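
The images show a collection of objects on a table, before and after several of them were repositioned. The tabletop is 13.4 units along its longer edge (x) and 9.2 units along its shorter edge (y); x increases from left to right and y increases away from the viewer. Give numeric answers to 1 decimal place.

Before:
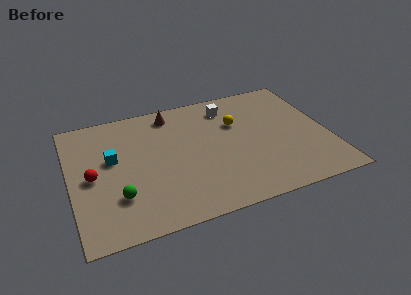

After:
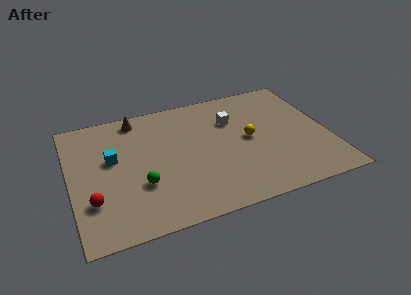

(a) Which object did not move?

the cyan cube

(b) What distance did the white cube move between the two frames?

1.1

The white cube was near (8.5, 7.5) before and (8.6, 6.4) after, so it travelled √(0.1² + 1.1²) ≈ 1.1 units.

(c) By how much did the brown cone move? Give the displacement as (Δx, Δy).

(-1.8, 0.2)

The brown cone started near (5.5, 7.9) and ended near (3.7, 8.1).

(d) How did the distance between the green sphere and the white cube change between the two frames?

-1.8

The distance was about 7.9 in the first image and 6.1 in the second, so they moved 1.8 units closer together.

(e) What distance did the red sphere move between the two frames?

1.7

The red sphere was near (1.1, 4.4) before and (1.0, 2.7) after, so it travelled √(0.1² + 1.7²) ≈ 1.7 units.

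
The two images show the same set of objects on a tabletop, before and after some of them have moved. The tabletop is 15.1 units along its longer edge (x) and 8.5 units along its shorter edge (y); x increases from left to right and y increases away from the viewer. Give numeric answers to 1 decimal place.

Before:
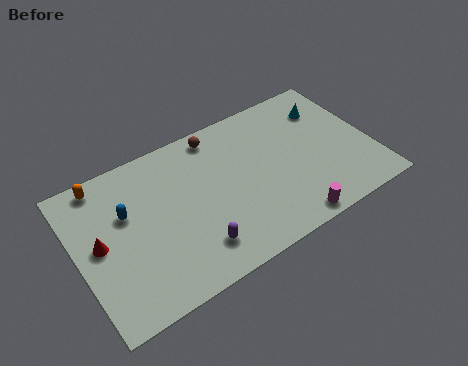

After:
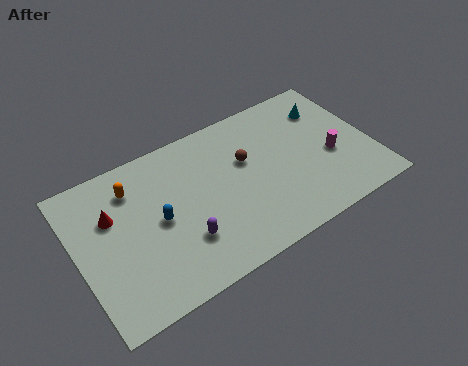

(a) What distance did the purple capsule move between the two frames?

0.9

The purple capsule was near (5.6, 1.8) before and (5.1, 2.5) after, so it travelled √(0.5² + 0.7²) ≈ 0.9 units.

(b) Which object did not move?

the cyan cone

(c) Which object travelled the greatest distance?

the magenta cylinder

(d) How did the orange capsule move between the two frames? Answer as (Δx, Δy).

(1.4, -1.0)

The orange capsule was at about (1.7, 7.6) and moved to about (3.1, 6.6).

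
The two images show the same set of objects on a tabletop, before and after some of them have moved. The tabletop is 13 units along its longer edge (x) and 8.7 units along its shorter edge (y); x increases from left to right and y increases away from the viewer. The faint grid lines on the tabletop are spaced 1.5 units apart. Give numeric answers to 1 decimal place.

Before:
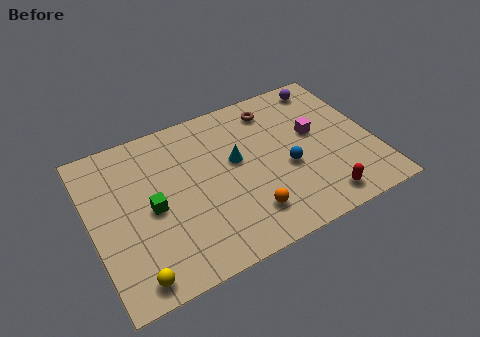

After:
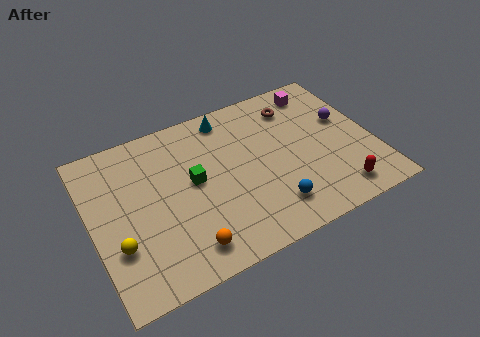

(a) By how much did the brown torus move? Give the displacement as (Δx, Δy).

(1.0, -0.3)

The brown torus started near (8.8, 7.2) and ended near (9.8, 6.9).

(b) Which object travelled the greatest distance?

the orange sphere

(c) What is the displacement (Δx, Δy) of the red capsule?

(0.8, 0.1)

The red capsule was at about (10.1, 1.2) and moved to about (10.9, 1.3).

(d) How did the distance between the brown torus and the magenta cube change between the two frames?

-1.4

Before: roughly 2.7 units apart; after: 1.3. That's 1.4 units closer together.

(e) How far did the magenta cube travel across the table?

2.5

From (10.4, 5.0) to (11.0, 7.4), the magenta cube covered √(0.6² + 2.4²) ≈ 2.5 units.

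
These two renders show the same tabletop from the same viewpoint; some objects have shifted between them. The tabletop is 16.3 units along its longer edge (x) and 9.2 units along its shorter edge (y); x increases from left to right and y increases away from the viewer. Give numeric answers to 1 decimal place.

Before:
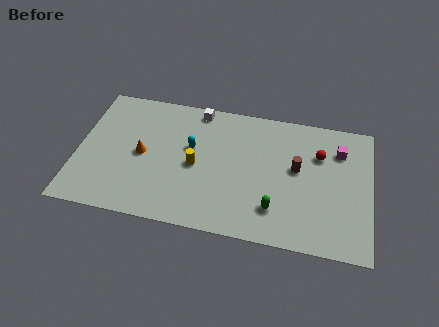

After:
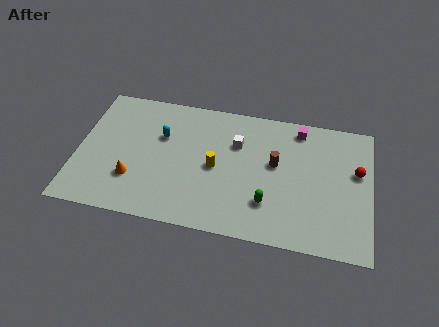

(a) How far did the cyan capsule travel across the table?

1.8

The cyan capsule moved from about (6.3, 5.5) to (4.6, 6.0), a distance of √(1.7² + 0.5²) ≈ 1.8.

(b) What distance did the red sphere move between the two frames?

2.2

The red sphere moved from about (13.4, 6.4) to (15.5, 5.6), a distance of √(2.1² + 0.8²) ≈ 2.2.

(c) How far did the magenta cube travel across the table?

2.5

The magenta cube was near (14.5, 6.9) before and (12.2, 8.0) after, so it travelled √(2.3² + 1.1²) ≈ 2.5 units.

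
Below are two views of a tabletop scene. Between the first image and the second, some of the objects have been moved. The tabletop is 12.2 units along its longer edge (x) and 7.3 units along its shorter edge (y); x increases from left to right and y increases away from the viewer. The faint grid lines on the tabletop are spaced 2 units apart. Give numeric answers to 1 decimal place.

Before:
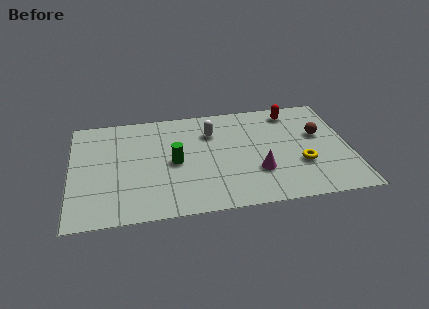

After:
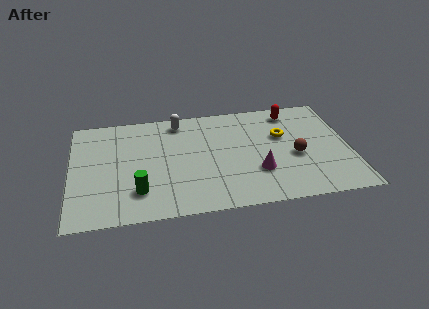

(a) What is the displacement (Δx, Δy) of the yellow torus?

(-0.7, 2.1)

From the two frames, the yellow torus sits at roughly (10.0, 2.5) before and (9.3, 4.6) after.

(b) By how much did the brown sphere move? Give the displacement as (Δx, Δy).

(-1.1, -1.3)

The brown sphere was at about (10.9, 4.4) and moved to about (9.8, 3.1).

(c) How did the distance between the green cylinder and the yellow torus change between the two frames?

+1.4

They were about 5.6 units apart before and 7.0 after — 1.4 units further apart.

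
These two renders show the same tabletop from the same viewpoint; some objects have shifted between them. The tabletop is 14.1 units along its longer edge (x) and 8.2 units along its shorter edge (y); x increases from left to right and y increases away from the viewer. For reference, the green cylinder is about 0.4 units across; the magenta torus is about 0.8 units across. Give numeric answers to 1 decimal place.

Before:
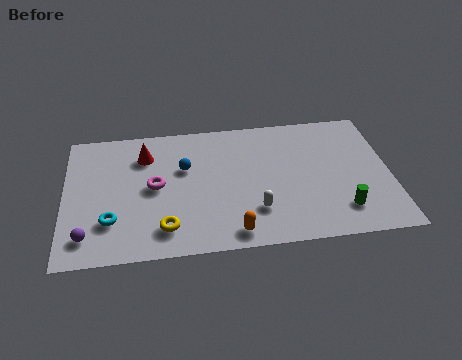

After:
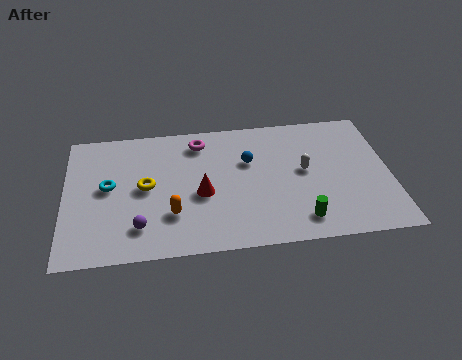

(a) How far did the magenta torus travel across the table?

3.3

From (3.9, 4.2) to (5.9, 6.8), the magenta torus covered √(2.0² + 2.6²) ≈ 3.3 units.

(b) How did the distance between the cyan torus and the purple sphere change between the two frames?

+1.6

Before: roughly 1.3 units apart; after: 2.9. That's 1.6 units further apart.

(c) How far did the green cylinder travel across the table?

1.8

The green cylinder was near (11.9, 1.8) before and (10.1, 1.4) after, so it travelled √(1.8² + 0.4²) ≈ 1.8 units.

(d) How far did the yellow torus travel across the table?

2.7

The yellow torus moved from about (4.3, 1.6) to (3.5, 4.2), a distance of √(0.8² + 2.6²) ≈ 2.7.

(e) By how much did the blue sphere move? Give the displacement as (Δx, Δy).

(2.8, 0.1)

The blue sphere was at about (5.2, 5.2) and moved to about (8.0, 5.3).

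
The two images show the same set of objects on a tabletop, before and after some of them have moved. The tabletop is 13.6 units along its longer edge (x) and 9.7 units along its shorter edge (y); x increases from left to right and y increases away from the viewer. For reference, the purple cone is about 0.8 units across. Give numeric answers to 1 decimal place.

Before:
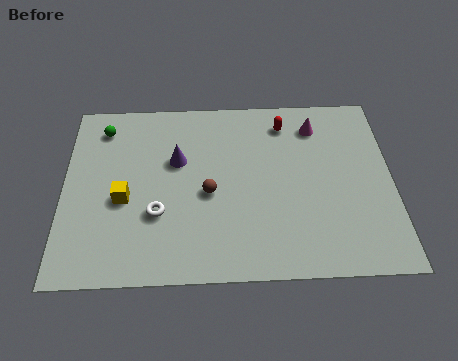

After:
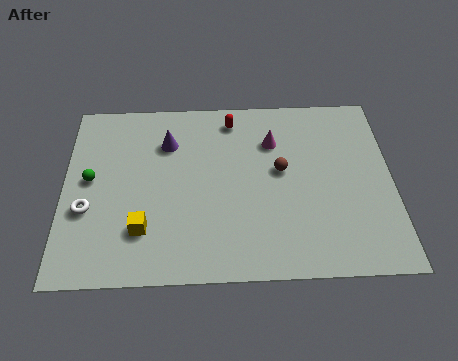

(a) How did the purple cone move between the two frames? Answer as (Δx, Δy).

(-0.4, 1.0)

The purple cone started near (4.7, 6.1) and ended near (4.3, 7.1).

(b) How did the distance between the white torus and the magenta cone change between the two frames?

+0.4

The distance was about 8.0 in the first image and 8.4 in the second, so they moved 0.4 units further apart.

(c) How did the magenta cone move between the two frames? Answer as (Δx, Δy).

(-1.8, -0.8)

The magenta cone was at about (10.5, 7.8) and moved to about (8.7, 7.0).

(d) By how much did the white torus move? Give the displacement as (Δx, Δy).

(-2.9, 0.3)

The white torus started near (3.9, 3.3) and ended near (1.0, 3.6).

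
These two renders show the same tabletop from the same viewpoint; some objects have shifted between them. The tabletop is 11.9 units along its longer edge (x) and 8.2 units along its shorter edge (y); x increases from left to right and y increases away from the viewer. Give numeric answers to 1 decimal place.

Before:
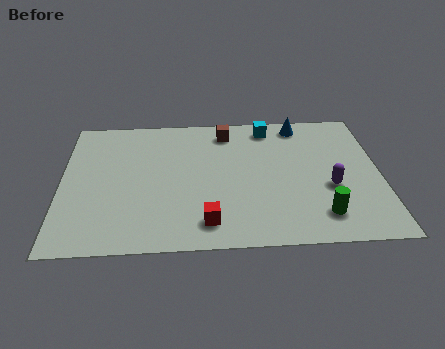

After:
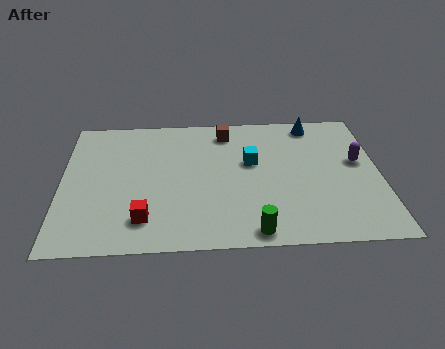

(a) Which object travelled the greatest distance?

the green cylinder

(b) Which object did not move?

the brown cube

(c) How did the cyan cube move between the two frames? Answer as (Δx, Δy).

(-0.7, -2.2)

From the two frames, the cyan cube sits at roughly (7.8, 7.1) before and (7.1, 4.9) after.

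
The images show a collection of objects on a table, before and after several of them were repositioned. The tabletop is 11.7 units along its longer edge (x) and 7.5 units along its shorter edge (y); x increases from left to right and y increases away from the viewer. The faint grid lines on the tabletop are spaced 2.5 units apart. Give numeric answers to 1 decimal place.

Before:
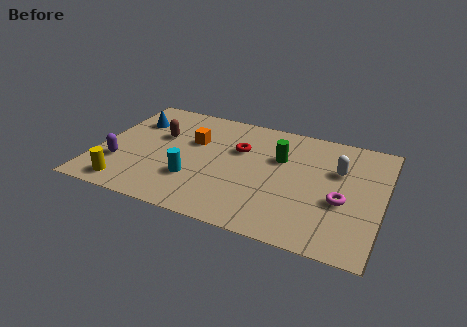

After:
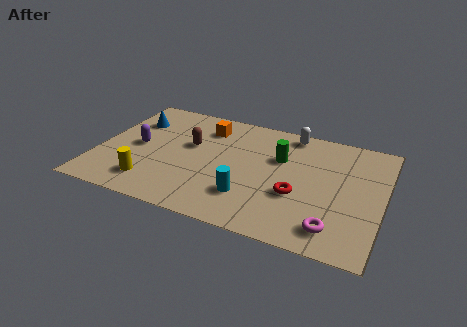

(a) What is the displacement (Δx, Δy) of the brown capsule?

(1.3, -0.2)

The brown capsule started near (2.4, 4.7) and ended near (3.7, 4.5).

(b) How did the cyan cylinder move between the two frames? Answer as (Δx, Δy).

(2.3, -0.3)

The cyan cylinder started near (4.1, 2.3) and ended near (6.4, 2.0).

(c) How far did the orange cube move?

1.2

The orange cube was near (3.8, 4.8) before and (4.2, 5.9) after, so it travelled √(0.4² + 1.1²) ≈ 1.2 units.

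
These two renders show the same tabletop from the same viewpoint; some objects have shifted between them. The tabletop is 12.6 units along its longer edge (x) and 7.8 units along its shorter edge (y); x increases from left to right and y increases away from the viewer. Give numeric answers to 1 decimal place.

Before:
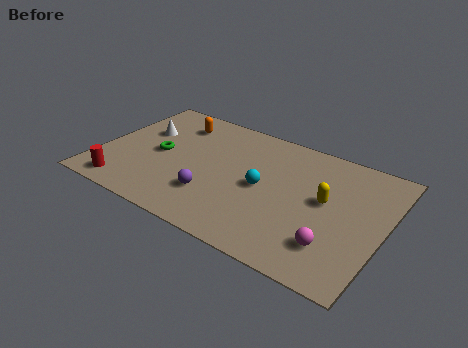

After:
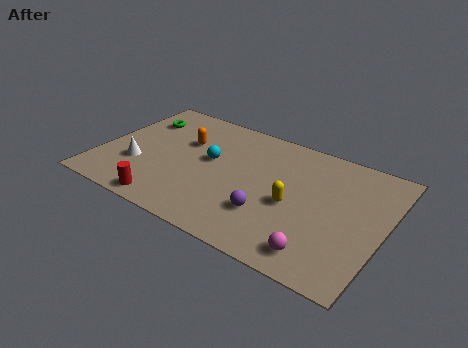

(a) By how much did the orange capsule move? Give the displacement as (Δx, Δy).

(0.6, -1.1)

From the two frames, the orange capsule sits at roughly (2.9, 6.2) before and (3.5, 5.1) after.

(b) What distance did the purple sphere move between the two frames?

2.5

The purple sphere moved from about (5.3, 2.2) to (7.8, 2.3), a distance of √(2.5² + 0.1²) ≈ 2.5.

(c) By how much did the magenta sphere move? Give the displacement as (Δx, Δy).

(-0.5, -0.7)

The magenta sphere started near (10.7, 1.9) and ended near (10.2, 1.2).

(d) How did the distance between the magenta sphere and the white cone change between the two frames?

-1.1

Before: roughly 9.6 units apart; after: 8.5. That's 1.1 units closer together.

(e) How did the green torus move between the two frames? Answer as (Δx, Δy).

(-1.3, 2.0)

The green torus started near (2.6, 3.8) and ended near (1.3, 5.8).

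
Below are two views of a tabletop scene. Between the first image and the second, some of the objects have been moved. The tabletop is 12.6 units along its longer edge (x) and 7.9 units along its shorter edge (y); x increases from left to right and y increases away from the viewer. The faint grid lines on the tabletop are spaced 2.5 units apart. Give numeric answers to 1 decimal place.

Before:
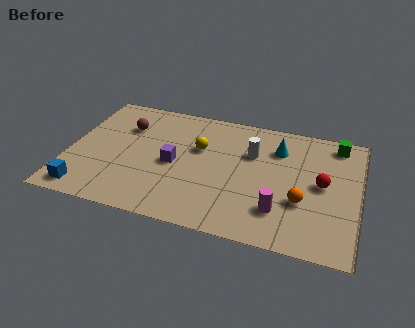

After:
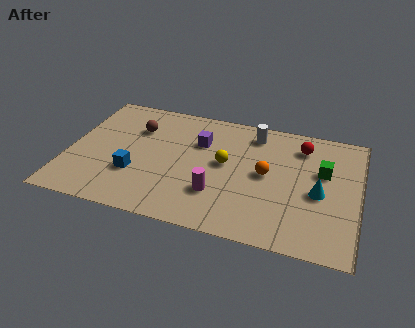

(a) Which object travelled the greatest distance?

the cyan cone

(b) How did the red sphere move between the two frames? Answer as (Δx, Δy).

(-1.0, 2.2)

From the two frames, the red sphere sits at roughly (11.0, 4.1) before and (10.0, 6.3) after.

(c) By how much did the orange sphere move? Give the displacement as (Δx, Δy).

(-1.6, 1.3)

From the two frames, the orange sphere sits at roughly (10.2, 2.8) before and (8.6, 4.1) after.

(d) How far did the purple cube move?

2.0

From (4.6, 3.7) to (5.6, 5.4), the purple cube covered √(1.0² + 1.7²) ≈ 2.0 units.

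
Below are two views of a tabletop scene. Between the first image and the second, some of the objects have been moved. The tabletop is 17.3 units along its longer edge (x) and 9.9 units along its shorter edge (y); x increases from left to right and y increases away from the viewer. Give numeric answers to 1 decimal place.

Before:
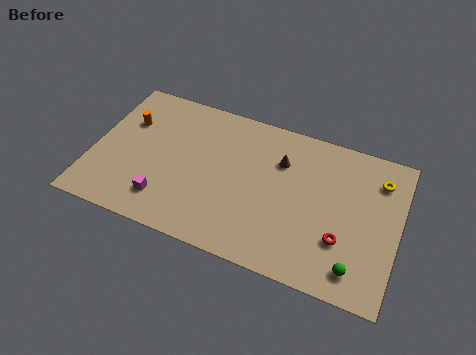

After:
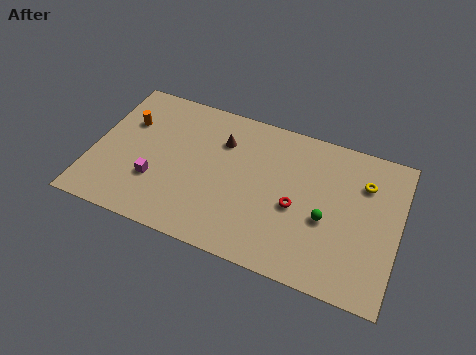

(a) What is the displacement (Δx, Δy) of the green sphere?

(-1.9, 2.5)

The green sphere started near (15.2, 1.6) and ended near (13.3, 4.1).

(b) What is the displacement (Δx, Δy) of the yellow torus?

(-0.8, -0.5)

From the two frames, the yellow torus sits at roughly (16.0, 7.7) before and (15.2, 7.2) after.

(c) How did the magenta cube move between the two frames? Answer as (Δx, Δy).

(-0.7, 1.1)

The magenta cube was at about (4.4, 2.1) and moved to about (3.7, 3.2).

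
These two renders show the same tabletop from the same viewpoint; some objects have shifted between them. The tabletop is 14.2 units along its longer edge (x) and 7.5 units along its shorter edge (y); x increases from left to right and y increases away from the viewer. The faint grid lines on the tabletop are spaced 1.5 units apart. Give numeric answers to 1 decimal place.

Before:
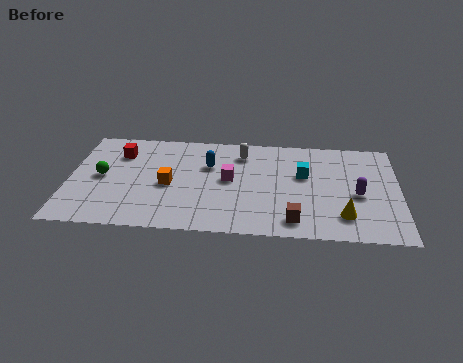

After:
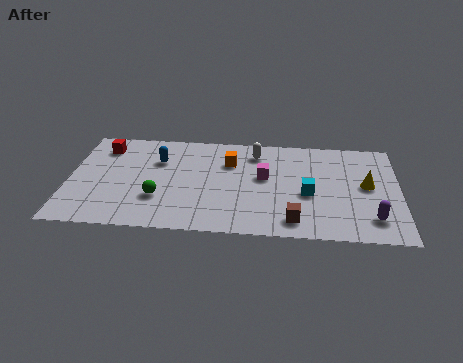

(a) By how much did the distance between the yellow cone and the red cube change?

+1.1

The distance was about 10.5 in the first image and 11.6 in the second, so they moved 1.1 units further apart.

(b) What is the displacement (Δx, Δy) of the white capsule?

(0.6, 0.1)

From the two frames, the white capsule sits at roughly (7.4, 6.0) before and (8.0, 6.1) after.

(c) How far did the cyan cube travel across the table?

1.4

The cyan cube was near (10.1, 4.6) before and (10.3, 3.2) after, so it travelled √(0.2² + 1.4²) ≈ 1.4 units.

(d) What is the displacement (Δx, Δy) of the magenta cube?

(1.5, 0.3)

The magenta cube was at about (6.9, 4.0) and moved to about (8.4, 4.3).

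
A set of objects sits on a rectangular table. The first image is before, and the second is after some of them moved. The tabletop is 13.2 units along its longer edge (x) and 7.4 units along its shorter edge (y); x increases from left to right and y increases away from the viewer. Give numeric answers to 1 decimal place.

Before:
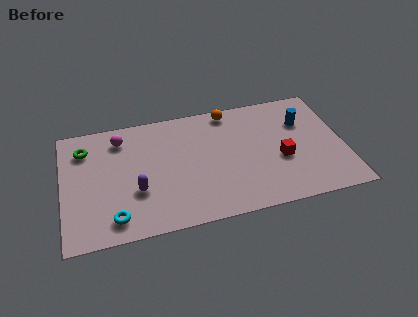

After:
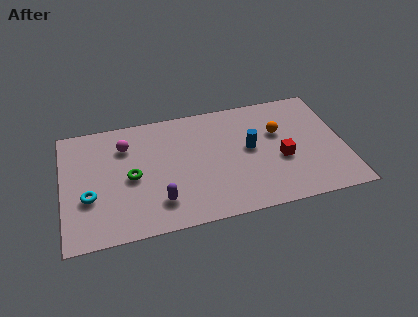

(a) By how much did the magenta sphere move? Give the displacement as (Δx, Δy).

(0.2, -0.5)

From the two frames, the magenta sphere sits at roughly (2.8, 6.0) before and (3.0, 5.5) after.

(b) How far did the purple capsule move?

1.3

The purple capsule was near (3.4, 2.6) before and (4.4, 1.7) after, so it travelled √(1.0² + 0.9²) ≈ 1.3 units.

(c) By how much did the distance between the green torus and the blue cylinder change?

-4.7

The distance was about 10.3 in the first image and 5.6 in the second, so they moved 4.7 units closer together.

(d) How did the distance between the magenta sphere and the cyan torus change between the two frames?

-1.5

They were about 4.8 units apart before and 3.3 after — 1.5 units closer together.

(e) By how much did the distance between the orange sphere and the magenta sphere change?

+2.0

Before: roughly 5.2 units apart; after: 7.2. That's 2.0 units further apart.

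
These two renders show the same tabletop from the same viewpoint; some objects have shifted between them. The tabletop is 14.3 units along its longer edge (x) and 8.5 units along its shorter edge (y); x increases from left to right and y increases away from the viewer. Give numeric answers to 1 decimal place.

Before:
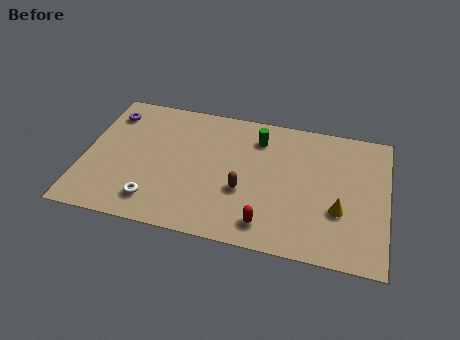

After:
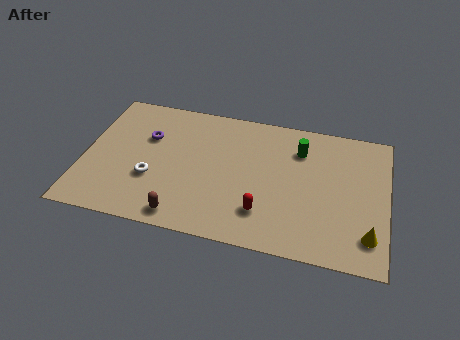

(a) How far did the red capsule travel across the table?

0.7

The red capsule moved from about (8.8, 1.4) to (8.6, 2.1), a distance of √(0.2² + 0.7²) ≈ 0.7.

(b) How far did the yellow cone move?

1.8

The yellow cone was near (12.1, 3.0) before and (13.5, 1.8) after, so it travelled √(1.4² + 1.2²) ≈ 1.8 units.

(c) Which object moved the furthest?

the brown capsule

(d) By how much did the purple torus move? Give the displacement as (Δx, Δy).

(1.9, -1.2)

From the two frames, the purple torus sits at roughly (1.0, 6.8) before and (2.9, 5.6) after.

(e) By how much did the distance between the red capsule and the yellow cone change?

+1.2

They were about 3.7 units apart before and 4.9 after — 1.2 units further apart.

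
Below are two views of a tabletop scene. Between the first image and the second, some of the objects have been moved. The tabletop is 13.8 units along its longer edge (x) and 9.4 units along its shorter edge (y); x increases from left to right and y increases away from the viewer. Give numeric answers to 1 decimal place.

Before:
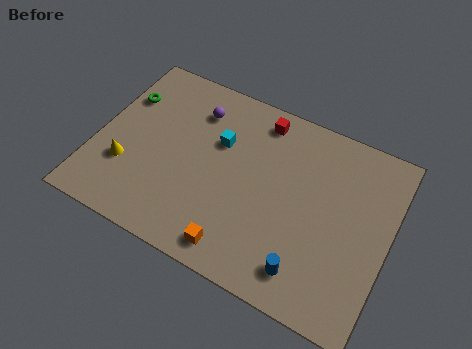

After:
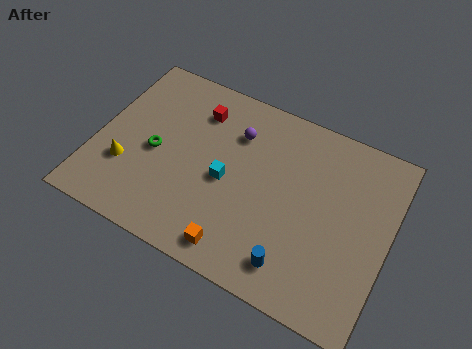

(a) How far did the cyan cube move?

1.9

The cyan cube was near (5.6, 6.1) before and (6.2, 4.3) after, so it travelled √(0.6² + 1.8²) ≈ 1.9 units.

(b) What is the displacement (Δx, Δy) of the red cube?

(-2.9, -0.8)

The red cube was at about (7.3, 8.1) and moved to about (4.4, 7.3).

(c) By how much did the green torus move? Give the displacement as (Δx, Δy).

(1.9, -2.3)

The green torus was at about (0.9, 6.6) and moved to about (2.8, 4.3).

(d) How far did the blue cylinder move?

0.6

The blue cylinder was near (10.4, 1.6) before and (9.8, 1.6) after, so it travelled √(0.6² + 0.0²) ≈ 0.6 units.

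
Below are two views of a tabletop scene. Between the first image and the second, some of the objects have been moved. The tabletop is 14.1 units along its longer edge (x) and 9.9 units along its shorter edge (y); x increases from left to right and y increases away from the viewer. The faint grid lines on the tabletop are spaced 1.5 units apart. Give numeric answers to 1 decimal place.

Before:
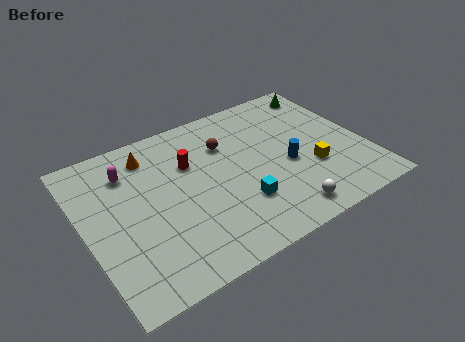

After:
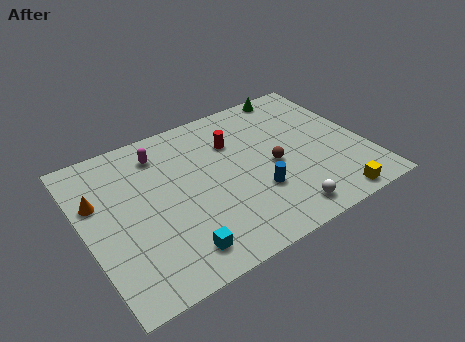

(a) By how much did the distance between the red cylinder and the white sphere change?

-0.6

They were about 6.5 units apart before and 5.9 after — 0.6 units closer together.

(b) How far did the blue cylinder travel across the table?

2.1

The blue cylinder moved from about (10.1, 4.2) to (8.3, 3.2), a distance of √(1.8² + 1.0²) ≈ 2.1.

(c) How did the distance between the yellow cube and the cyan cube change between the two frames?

+3.9

Before: roughly 3.8 units apart; after: 7.7. That's 3.9 units further apart.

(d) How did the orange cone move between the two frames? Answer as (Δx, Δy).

(-2.9, -1.7)

The orange cone started near (3.7, 8.1) and ended near (0.8, 6.4).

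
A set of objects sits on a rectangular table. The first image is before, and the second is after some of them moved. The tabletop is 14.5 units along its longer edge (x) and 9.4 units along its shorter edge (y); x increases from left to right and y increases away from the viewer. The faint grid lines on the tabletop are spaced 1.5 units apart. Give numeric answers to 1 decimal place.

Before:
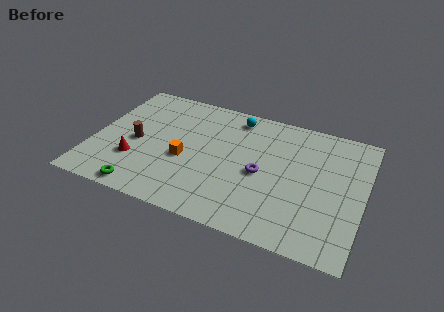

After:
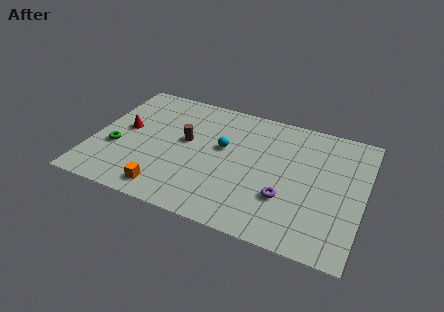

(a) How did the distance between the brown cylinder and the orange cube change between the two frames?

+1.3

Before: roughly 2.7 units apart; after: 4.0. That's 1.3 units further apart.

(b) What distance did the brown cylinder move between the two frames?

2.8

The brown cylinder moved from about (2.3, 4.3) to (4.9, 5.3), a distance of √(2.6² + 1.0²) ≈ 2.8.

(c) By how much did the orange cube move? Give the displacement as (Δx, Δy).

(-0.7, -2.6)

The orange cube was at about (5.0, 3.9) and moved to about (4.3, 1.3).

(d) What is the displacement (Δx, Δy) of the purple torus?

(1.4, -1.3)

The purple torus started near (9.1, 4.3) and ended near (10.5, 3.0).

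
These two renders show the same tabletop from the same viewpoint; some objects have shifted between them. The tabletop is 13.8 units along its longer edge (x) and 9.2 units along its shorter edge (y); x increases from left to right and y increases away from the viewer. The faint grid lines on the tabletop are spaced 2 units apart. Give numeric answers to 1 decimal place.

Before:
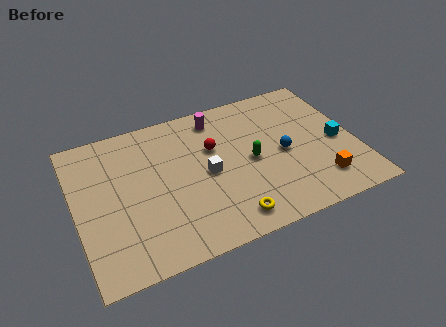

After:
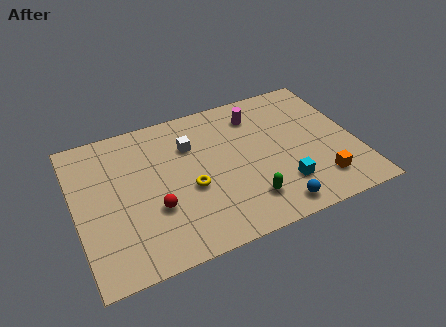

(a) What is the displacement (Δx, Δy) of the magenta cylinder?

(1.9, -0.5)

The magenta cylinder started near (7.3, 7.8) and ended near (9.2, 7.3).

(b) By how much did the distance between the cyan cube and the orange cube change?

-0.7

They were about 2.5 units apart before and 1.8 after — 0.7 units closer together.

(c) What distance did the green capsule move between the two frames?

2.5

The green capsule moved from about (8.6, 4.4) to (8.1, 2.0), a distance of √(0.5² + 2.4²) ≈ 2.5.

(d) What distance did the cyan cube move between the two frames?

3.5

The cyan cube moved from about (12.9, 4.1) to (9.9, 2.3), a distance of √(3.0² + 1.8²) ≈ 3.5.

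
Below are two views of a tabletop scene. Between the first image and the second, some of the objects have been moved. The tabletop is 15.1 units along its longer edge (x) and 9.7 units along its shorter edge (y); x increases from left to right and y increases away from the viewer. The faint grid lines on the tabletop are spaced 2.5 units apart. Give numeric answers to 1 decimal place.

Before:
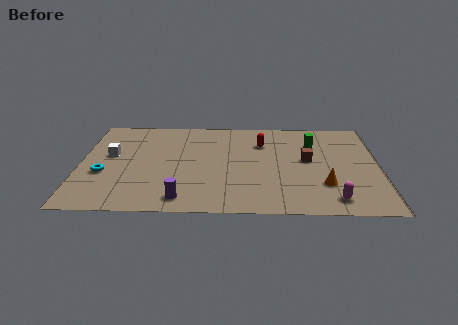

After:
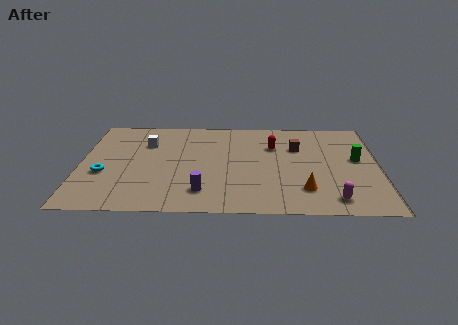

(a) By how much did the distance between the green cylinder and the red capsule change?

+1.8

The distance was about 2.6 in the first image and 4.4 in the second, so they moved 1.8 units further apart.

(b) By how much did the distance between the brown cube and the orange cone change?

+1.7

They were about 2.6 units apart before and 4.3 after — 1.7 units further apart.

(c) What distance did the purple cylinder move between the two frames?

1.2

The purple cylinder moved from about (5.2, 1.3) to (6.2, 2.0), a distance of √(1.0² + 0.7²) ≈ 1.2.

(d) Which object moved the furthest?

the green cylinder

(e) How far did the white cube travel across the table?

2.2

The white cube moved from about (1.5, 5.6) to (3.3, 6.9), a distance of √(1.8² + 1.3²) ≈ 2.2.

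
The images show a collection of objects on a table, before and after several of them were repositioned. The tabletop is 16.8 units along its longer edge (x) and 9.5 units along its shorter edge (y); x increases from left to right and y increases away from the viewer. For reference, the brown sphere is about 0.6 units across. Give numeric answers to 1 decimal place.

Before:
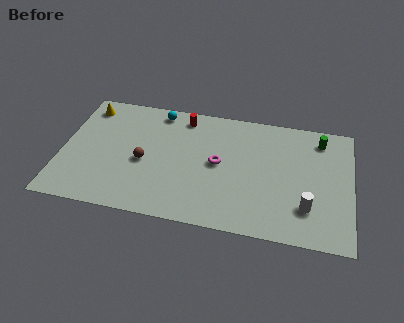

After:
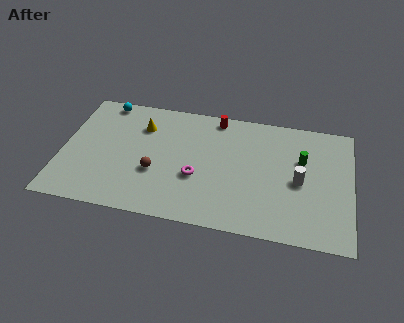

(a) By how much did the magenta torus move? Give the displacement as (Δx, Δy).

(-1.2, -1.3)

The magenta torus started near (9.1, 4.9) and ended near (7.9, 3.6).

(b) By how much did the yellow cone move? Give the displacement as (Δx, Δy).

(3.3, -1.0)

The yellow cone started near (1.2, 8.0) and ended near (4.5, 7.0).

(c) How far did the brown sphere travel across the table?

1.0

From (4.8, 4.2) to (5.5, 3.5), the brown sphere covered √(0.7² + 0.7²) ≈ 1.0 units.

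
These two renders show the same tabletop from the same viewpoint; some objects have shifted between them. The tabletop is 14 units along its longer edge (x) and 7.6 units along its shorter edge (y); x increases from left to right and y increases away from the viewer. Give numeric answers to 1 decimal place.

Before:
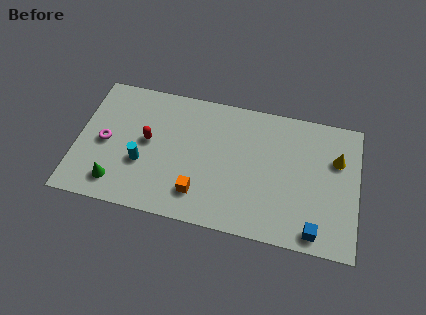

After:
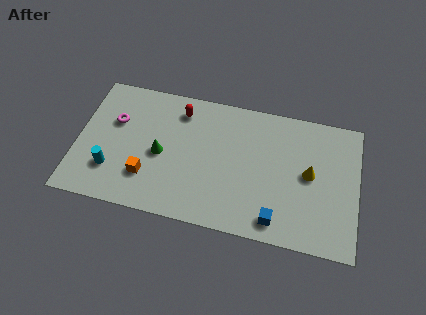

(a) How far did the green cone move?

3.0

From (2.1, 1.4) to (4.2, 3.5), the green cone covered √(2.1² + 2.1²) ≈ 3.0 units.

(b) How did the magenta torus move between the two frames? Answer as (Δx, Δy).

(0.4, 1.3)

The magenta torus was at about (1.4, 3.6) and moved to about (1.8, 4.9).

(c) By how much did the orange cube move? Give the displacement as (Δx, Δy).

(-2.6, 0.4)

The orange cube was at about (6.2, 1.7) and moved to about (3.6, 2.1).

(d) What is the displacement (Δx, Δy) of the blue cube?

(-1.9, 0.2)

From the two frames, the blue cube sits at roughly (12.0, 0.9) before and (10.1, 1.1) after.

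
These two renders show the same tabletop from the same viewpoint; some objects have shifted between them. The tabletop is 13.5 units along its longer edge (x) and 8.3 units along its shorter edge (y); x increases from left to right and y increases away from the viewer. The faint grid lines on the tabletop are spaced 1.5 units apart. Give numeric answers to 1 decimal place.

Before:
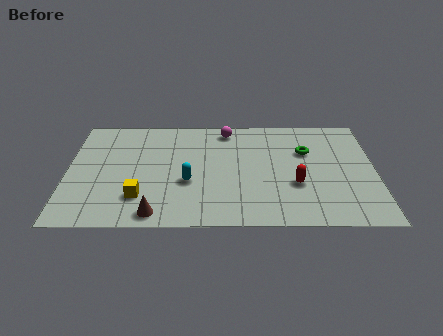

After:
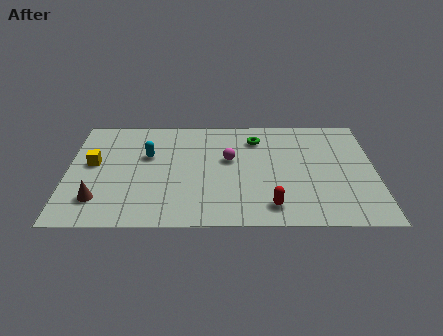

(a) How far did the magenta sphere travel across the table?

2.3

The magenta sphere was near (7.0, 7.2) before and (7.1, 4.9) after, so it travelled √(0.1² + 2.3²) ≈ 2.3 units.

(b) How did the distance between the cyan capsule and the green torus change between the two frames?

-0.7

Before: roughly 5.7 units apart; after: 5.0. That's 0.7 units closer together.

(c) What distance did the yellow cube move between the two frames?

3.3

The yellow cube was near (3.2, 2.1) before and (1.1, 4.6) after, so it travelled √(2.1² + 2.5²) ≈ 3.3 units.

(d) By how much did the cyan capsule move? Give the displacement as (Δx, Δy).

(-1.8, 2.0)

The cyan capsule was at about (5.3, 3.2) and moved to about (3.5, 5.2).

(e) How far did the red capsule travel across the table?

1.9

The red capsule moved from about (10.0, 3.0) to (8.9, 1.4), a distance of √(1.1² + 1.6²) ≈ 1.9.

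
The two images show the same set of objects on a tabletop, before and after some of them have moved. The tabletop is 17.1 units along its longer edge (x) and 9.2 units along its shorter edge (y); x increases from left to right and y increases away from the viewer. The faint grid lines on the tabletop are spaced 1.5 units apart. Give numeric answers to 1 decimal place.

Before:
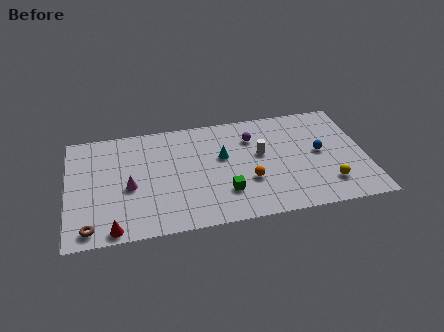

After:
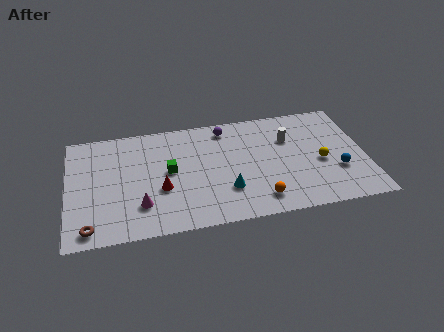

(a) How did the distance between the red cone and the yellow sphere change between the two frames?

-3.2

The distance was about 12.4 in the first image and 9.2 in the second, so they moved 3.2 units closer together.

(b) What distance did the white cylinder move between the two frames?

2.0

The white cylinder was near (11.1, 5.3) before and (12.8, 6.3) after, so it travelled √(1.7² + 1.0²) ≈ 2.0 units.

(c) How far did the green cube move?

3.9

From (8.9, 2.5) to (5.8, 4.9), the green cube covered √(3.1² + 2.4²) ≈ 3.9 units.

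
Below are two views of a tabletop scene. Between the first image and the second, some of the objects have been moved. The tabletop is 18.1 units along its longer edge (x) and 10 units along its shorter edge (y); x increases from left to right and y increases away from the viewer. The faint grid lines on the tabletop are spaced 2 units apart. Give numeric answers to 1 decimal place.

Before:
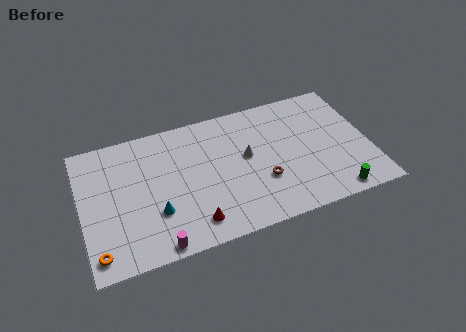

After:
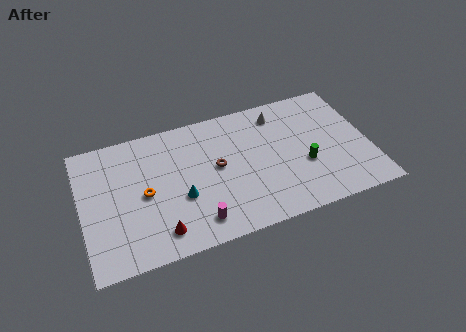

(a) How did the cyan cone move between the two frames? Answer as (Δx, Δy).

(1.6, 0.6)

The cyan cone started near (4.5, 3.2) and ended near (6.1, 3.8).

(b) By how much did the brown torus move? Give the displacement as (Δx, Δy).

(-2.7, 2.0)

The brown torus was at about (11.2, 3.4) and moved to about (8.5, 5.4).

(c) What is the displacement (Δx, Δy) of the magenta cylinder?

(2.5, 0.9)

The magenta cylinder was at about (4.4, 0.8) and moved to about (6.9, 1.7).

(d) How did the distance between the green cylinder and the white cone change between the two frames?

-2.2

Before: roughly 6.9 units apart; after: 4.7. That's 2.2 units closer together.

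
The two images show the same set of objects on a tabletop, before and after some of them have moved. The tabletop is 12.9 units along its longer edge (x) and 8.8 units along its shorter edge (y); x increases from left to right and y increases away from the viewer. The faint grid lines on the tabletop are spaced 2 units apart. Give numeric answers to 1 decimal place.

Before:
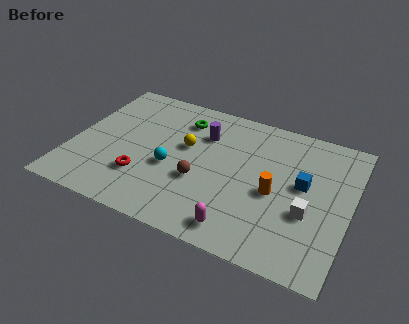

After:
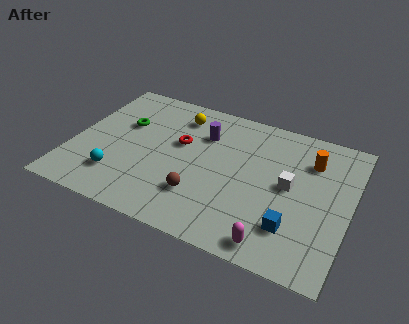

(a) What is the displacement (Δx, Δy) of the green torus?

(-2.6, -1.3)

From the two frames, the green torus sits at roughly (4.8, 6.9) before and (2.2, 5.6) after.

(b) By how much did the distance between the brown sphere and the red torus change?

+0.5

They were about 2.7 units apart before and 3.2 after — 0.5 units further apart.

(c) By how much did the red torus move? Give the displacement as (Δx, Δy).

(1.4, 2.8)

From the two frames, the red torus sits at roughly (3.5, 2.5) before and (4.9, 5.3) after.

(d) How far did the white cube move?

1.6

The white cube moved from about (11.1, 3.3) to (10.1, 4.6), a distance of √(1.0² + 1.3²) ≈ 1.6.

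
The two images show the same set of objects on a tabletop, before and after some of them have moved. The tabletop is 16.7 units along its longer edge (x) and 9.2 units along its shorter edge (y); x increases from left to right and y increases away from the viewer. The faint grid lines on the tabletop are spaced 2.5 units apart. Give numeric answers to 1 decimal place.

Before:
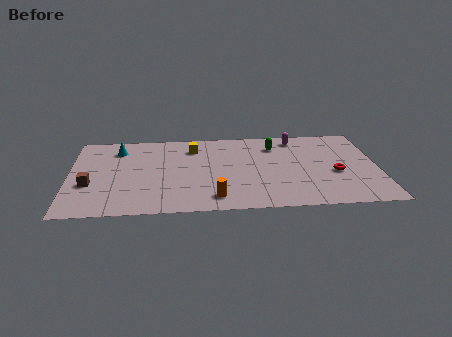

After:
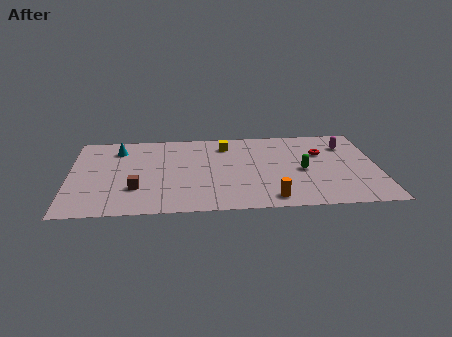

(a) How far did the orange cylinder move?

3.0

The orange cylinder moved from about (7.8, 1.5) to (10.8, 1.2), a distance of √(3.0² + 0.3²) ≈ 3.0.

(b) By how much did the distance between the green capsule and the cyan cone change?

+1.9

The distance was about 8.6 in the first image and 10.5 in the second, so they moved 1.9 units further apart.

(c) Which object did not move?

the cyan cone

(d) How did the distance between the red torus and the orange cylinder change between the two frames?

-1.3

Before: roughly 7.0 units apart; after: 5.7. That's 1.3 units closer together.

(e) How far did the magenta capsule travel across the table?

2.9

From (12.4, 7.9) to (15.1, 6.9), the magenta capsule covered √(2.7² + 1.0²) ≈ 2.9 units.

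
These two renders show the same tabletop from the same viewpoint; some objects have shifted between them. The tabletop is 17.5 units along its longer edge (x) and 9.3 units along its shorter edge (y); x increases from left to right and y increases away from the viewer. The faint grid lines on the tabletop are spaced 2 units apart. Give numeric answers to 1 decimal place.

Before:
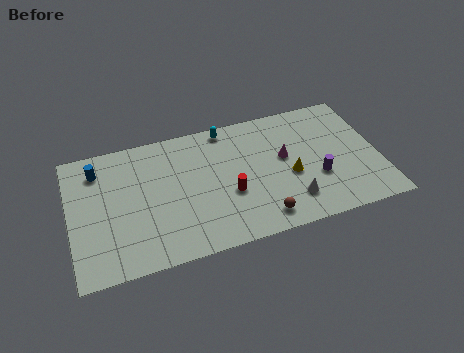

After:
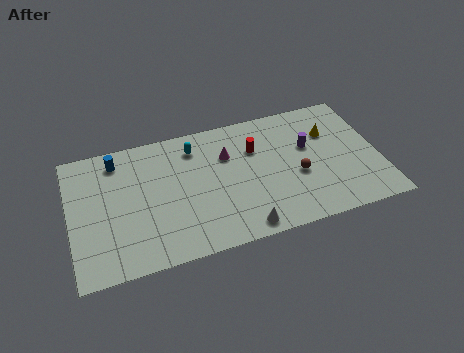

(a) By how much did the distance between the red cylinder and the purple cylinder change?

-1.9

They were about 5.0 units apart before and 3.1 after — 1.9 units closer together.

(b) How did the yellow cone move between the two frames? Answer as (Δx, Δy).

(2.5, 2.5)

From the two frames, the yellow cone sits at roughly (12.4, 3.9) before and (14.9, 6.4) after.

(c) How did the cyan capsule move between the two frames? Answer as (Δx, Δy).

(-1.9, -0.9)

From the two frames, the cyan capsule sits at roughly (9.1, 8.4) before and (7.2, 7.5) after.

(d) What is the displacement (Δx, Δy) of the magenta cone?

(-3.2, 1.1)

The magenta cone started near (12.2, 5.3) and ended near (9.0, 6.4).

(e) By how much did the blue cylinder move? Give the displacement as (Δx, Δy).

(1.1, 0.4)

The blue cylinder started near (1.7, 7.4) and ended near (2.8, 7.8).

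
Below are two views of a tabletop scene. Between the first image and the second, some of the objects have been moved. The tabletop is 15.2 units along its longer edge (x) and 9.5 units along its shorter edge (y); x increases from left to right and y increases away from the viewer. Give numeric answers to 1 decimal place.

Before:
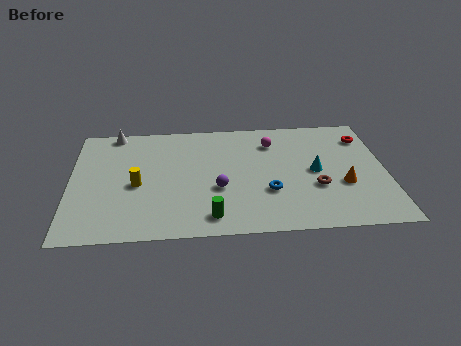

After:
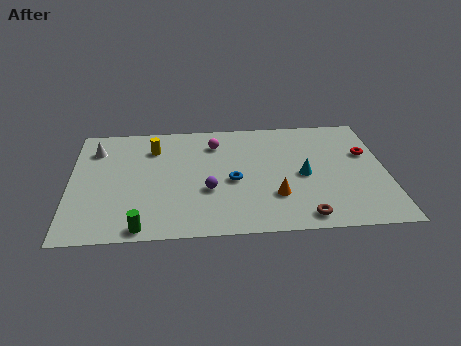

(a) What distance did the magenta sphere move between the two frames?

2.8

The magenta sphere was near (9.8, 7.3) before and (7.0, 7.4) after, so it travelled √(2.8² + 0.1²) ≈ 2.8 units.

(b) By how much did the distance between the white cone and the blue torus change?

-1.9

The distance was about 9.2 in the first image and 7.3 in the second, so they moved 1.9 units closer together.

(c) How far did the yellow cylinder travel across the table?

3.1

From (3.2, 4.2) to (4.0, 7.2), the yellow cylinder covered √(0.8² + 3.0²) ≈ 3.1 units.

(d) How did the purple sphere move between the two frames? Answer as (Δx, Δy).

(-0.5, -0.1)

From the two frames, the purple sphere sits at roughly (7.1, 3.6) before and (6.6, 3.5) after.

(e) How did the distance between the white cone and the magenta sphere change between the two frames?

-2.0

The distance was about 7.8 in the first image and 5.8 in the second, so they moved 2.0 units closer together.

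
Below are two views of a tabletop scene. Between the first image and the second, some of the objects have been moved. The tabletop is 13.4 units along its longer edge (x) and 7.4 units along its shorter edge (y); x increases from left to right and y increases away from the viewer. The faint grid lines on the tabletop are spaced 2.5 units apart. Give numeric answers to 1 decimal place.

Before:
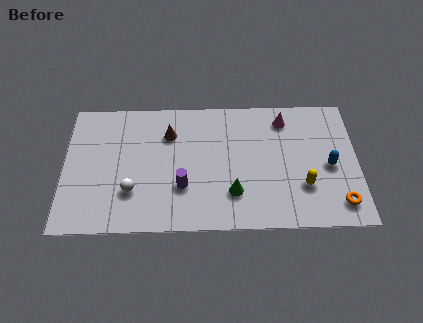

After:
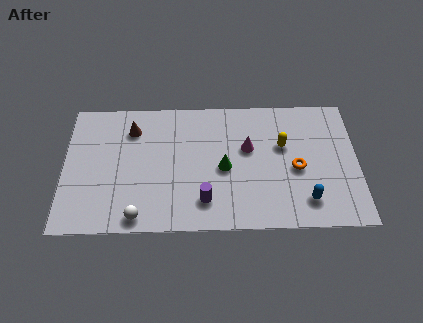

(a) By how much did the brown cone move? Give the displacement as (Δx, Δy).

(-1.7, 0.3)

From the two frames, the brown cone sits at roughly (4.8, 5.4) before and (3.1, 5.7) after.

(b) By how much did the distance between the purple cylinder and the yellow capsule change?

-0.8

The distance was about 5.5 in the first image and 4.7 in the second, so they moved 0.8 units closer together.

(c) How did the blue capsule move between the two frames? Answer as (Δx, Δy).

(-1.1, -1.9)

The blue capsule was at about (12.1, 3.4) and moved to about (11.0, 1.5).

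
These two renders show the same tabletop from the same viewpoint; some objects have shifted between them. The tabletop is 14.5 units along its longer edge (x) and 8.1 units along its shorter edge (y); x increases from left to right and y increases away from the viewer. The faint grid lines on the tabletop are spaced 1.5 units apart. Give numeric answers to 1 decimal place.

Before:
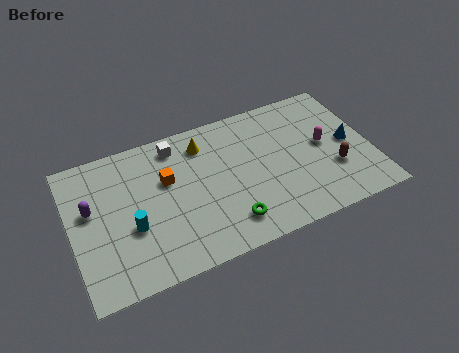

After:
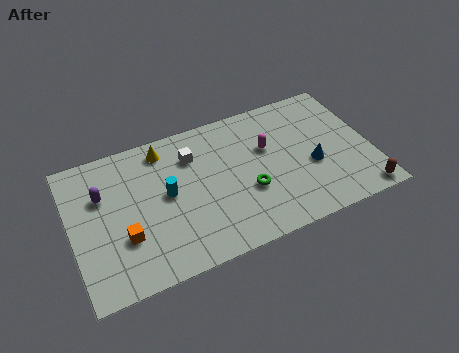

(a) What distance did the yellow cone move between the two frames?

1.9

The yellow cone was near (6.6, 6.5) before and (4.7, 6.9) after, so it travelled √(1.9² + 0.4²) ≈ 1.9 units.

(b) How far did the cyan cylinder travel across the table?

2.2

From (2.8, 3.1) to (4.6, 4.3), the cyan cylinder covered √(1.8² + 1.2²) ≈ 2.2 units.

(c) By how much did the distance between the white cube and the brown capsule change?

+0.9

Before: roughly 8.4 units apart; after: 9.3. That's 0.9 units further apart.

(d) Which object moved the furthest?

the orange cube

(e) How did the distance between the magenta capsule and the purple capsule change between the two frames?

-3.3

They were about 11.3 units apart before and 8.0 after — 3.3 units closer together.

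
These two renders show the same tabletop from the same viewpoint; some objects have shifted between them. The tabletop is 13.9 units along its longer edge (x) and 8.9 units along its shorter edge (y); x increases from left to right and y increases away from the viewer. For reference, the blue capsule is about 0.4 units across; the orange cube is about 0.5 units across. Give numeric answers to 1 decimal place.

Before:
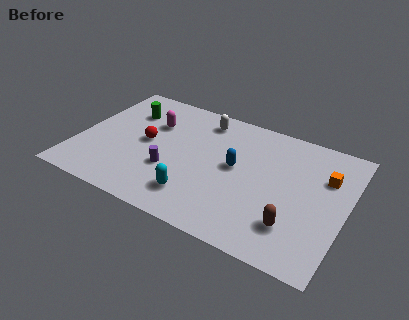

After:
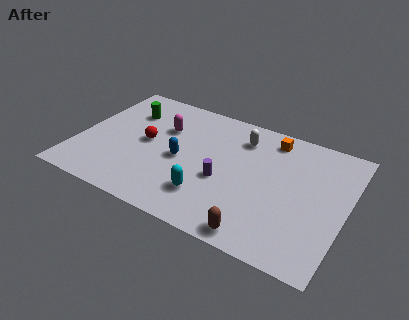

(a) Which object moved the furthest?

the orange cube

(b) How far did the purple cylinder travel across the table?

2.7

From (5.0, 3.1) to (7.7, 3.6), the purple cylinder covered √(2.7² + 0.5²) ≈ 2.7 units.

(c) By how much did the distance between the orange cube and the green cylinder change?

-2.9

The distance was about 10.5 in the first image and 7.6 in the second, so they moved 2.9 units closer together.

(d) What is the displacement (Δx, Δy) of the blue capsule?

(-2.8, -0.7)

The blue capsule was at about (8.2, 4.8) and moved to about (5.4, 4.1).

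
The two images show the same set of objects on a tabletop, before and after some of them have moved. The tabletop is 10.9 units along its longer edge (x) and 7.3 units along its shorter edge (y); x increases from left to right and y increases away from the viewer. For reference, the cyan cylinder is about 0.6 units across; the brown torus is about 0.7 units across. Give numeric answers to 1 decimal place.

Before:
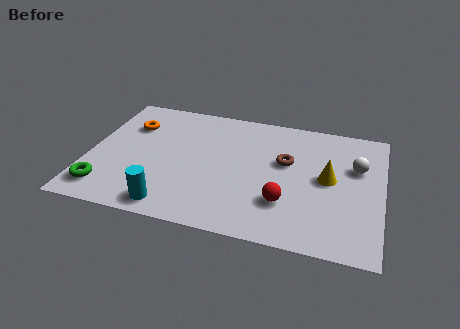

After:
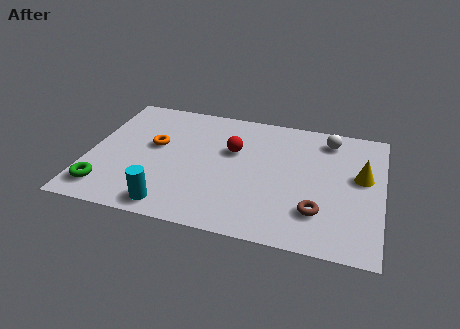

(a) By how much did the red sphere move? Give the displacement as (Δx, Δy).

(-2.1, 2.5)

The red sphere was at about (7.4, 2.1) and moved to about (5.3, 4.6).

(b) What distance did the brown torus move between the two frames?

2.8

The brown torus was near (7.3, 4.4) before and (8.6, 1.9) after, so it travelled √(1.3² + 2.5²) ≈ 2.8 units.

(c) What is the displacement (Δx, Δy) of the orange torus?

(1.0, -1.0)

From the two frames, the orange torus sits at roughly (1.4, 5.2) before and (2.4, 4.2) after.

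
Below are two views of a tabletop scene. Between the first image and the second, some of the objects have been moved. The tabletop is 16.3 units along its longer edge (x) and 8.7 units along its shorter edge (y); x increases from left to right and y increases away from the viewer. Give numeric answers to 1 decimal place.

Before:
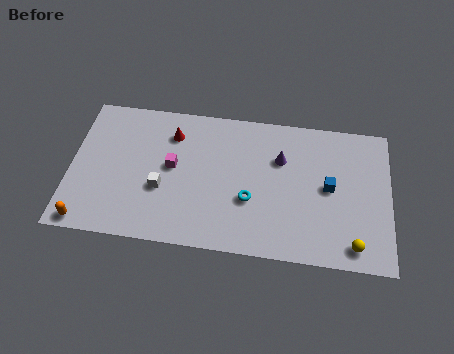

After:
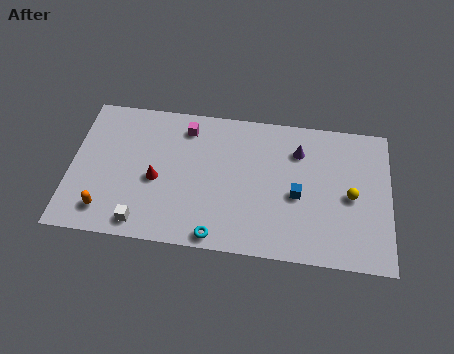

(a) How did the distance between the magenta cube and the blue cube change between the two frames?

-1.3

They were about 8.0 units apart before and 6.7 after — 1.3 units closer together.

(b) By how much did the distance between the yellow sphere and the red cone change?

-1.0

The distance was about 10.9 in the first image and 9.9 in the second, so they moved 1.0 units closer together.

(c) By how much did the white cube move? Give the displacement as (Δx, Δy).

(-0.9, -2.2)

From the two frames, the white cube sits at roughly (4.7, 3.3) before and (3.8, 1.1) after.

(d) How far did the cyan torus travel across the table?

2.9

The cyan torus was near (9.2, 3.2) before and (7.6, 0.8) after, so it travelled √(1.6² + 2.4²) ≈ 2.9 units.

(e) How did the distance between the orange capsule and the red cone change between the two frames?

-3.9

The distance was about 7.2 in the first image and 3.3 in the second, so they moved 3.9 units closer together.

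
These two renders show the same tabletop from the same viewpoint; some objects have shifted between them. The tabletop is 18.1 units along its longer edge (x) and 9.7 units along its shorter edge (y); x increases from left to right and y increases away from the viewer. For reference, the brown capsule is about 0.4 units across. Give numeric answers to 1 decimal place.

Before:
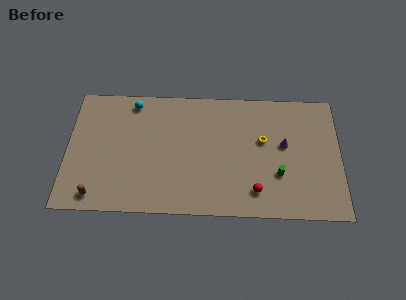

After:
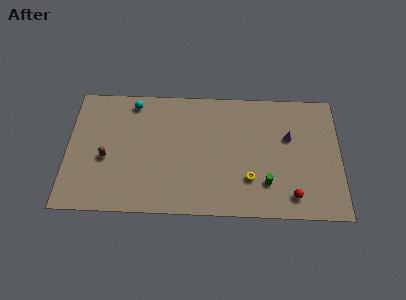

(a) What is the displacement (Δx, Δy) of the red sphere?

(2.4, -0.3)

The red sphere started near (12.5, 1.9) and ended near (14.9, 1.6).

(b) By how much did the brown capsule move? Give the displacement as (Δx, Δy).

(0.6, 2.9)

The brown capsule was at about (2.0, 1.2) and moved to about (2.6, 4.1).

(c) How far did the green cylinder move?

1.1

The green cylinder was near (14.0, 3.2) before and (13.2, 2.5) after, so it travelled √(0.8² + 0.7²) ≈ 1.1 units.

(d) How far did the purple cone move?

0.7

The purple cone moved from about (14.4, 5.5) to (14.7, 6.1), a distance of √(0.3² + 0.6²) ≈ 0.7.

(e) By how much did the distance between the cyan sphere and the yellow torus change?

+0.6

They were about 9.1 units apart before and 9.7 after — 0.6 units further apart.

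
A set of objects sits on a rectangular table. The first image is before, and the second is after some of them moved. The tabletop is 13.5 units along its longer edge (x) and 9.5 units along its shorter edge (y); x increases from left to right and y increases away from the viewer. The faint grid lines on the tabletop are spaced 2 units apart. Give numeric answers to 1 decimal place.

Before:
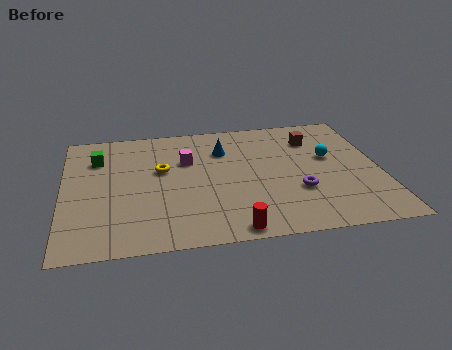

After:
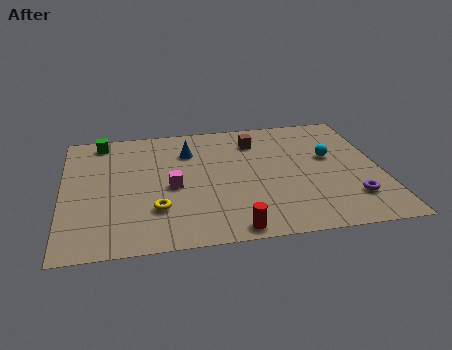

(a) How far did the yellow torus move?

3.0

The yellow torus was near (4.2, 5.7) before and (3.9, 2.7) after, so it travelled √(0.3² + 3.0²) ≈ 3.0 units.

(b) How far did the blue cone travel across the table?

1.5

From (6.9, 6.9) to (5.4, 7.0), the blue cone covered √(1.5² + 0.1²) ≈ 1.5 units.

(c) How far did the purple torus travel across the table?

2.4

The purple torus was near (9.9, 3.2) before and (12.1, 2.3) after, so it travelled √(2.2² + 0.9²) ≈ 2.4 units.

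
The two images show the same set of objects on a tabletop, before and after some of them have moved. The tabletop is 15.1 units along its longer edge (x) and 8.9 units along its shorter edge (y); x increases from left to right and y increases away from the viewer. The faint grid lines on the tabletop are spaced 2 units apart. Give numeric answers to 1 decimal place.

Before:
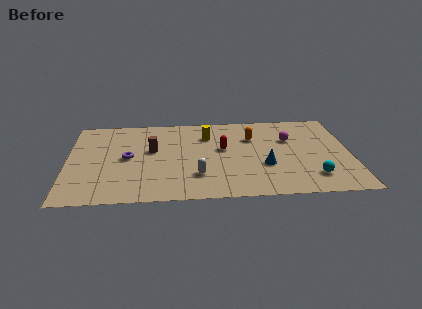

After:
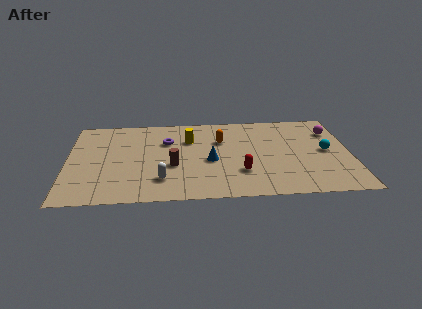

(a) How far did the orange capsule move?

1.7

From (9.9, 6.2) to (8.2, 6.0), the orange capsule covered √(1.7² + 0.2²) ≈ 1.7 units.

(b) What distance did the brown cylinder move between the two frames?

2.0

From (4.5, 5.2) to (5.6, 3.5), the brown cylinder covered √(1.1² + 1.7²) ≈ 2.0 units.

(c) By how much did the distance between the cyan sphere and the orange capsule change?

+0.5

The distance was about 5.3 in the first image and 5.8 in the second, so they moved 0.5 units further apart.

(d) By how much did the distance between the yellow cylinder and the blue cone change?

-2.0

They were about 4.5 units apart before and 2.5 after — 2.0 units closer together.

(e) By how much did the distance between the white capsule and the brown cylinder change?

-2.2

The distance was about 3.7 in the first image and 1.5 in the second, so they moved 2.2 units closer together.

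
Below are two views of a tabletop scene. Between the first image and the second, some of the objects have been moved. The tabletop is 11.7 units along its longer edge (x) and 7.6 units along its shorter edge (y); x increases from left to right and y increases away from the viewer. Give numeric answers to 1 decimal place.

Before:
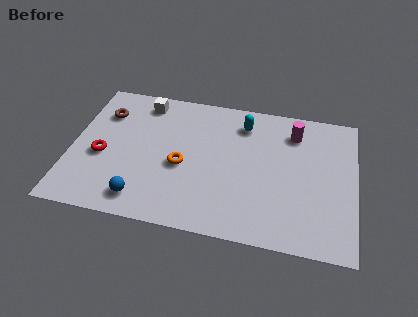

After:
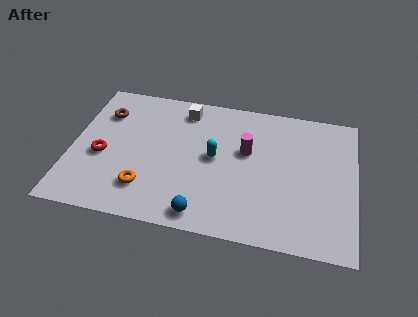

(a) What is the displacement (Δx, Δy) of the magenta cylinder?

(-1.9, -1.4)

The magenta cylinder started near (9.1, 6.0) and ended near (7.2, 4.6).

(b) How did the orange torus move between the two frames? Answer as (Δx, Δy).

(-1.4, -1.5)

From the two frames, the orange torus sits at roughly (4.6, 3.3) before and (3.2, 1.8) after.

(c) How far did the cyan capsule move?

2.4

From (7.0, 6.1) to (5.9, 4.0), the cyan capsule covered √(1.1² + 2.1²) ≈ 2.4 units.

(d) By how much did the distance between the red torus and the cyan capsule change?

-1.7

Before: roughly 6.4 units apart; after: 4.7. That's 1.7 units closer together.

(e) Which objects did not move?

the red torus and the brown torus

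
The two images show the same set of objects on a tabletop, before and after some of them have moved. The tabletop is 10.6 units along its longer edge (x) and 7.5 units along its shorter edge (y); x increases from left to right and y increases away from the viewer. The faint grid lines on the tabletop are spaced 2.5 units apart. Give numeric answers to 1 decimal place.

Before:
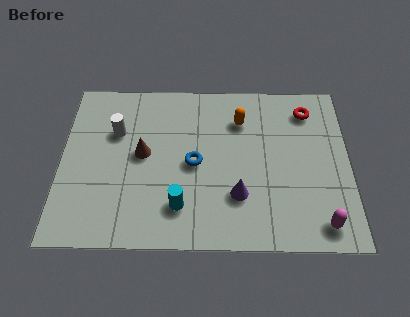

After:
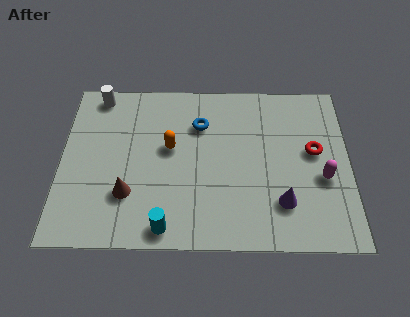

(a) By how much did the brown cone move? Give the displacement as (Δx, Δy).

(-0.5, -1.8)

The brown cone was at about (3.0, 4.0) and moved to about (2.5, 2.2).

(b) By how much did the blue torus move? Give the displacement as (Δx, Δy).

(0.2, 1.8)

From the two frames, the blue torus sits at roughly (4.9, 3.6) before and (5.1, 5.4) after.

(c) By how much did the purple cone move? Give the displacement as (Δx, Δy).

(1.6, -0.3)

The purple cone was at about (6.5, 2.2) and moved to about (8.1, 1.9).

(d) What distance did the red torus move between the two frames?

1.9

From (9.1, 6.1) to (9.3, 4.2), the red torus covered √(0.2² + 1.9²) ≈ 1.9 units.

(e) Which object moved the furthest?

the orange capsule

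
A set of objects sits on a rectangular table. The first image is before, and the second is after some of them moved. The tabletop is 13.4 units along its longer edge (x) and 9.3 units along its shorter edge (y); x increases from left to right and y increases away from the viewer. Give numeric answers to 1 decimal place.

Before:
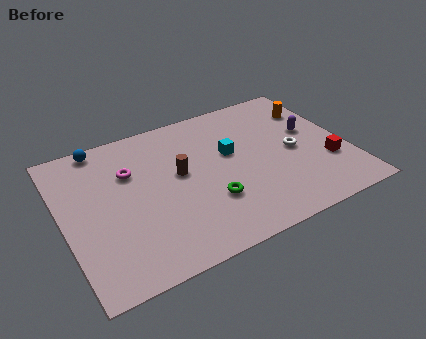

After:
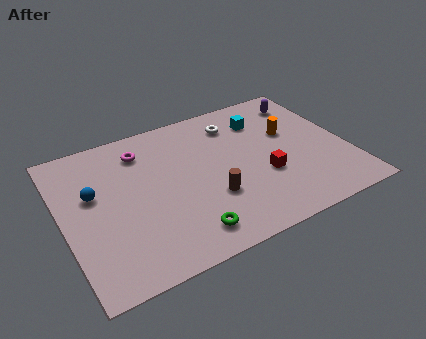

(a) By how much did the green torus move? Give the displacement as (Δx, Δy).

(-1.3, -1.4)

From the two frames, the green torus sits at roughly (6.6, 2.9) before and (5.3, 1.5) after.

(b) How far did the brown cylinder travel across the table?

2.4

From (5.5, 5.2) to (6.7, 3.1), the brown cylinder covered √(1.2² + 2.1²) ≈ 2.4 units.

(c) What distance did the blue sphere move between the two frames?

3.0

From (2.2, 8.5) to (1.5, 5.6), the blue sphere covered √(0.7² + 2.9²) ≈ 3.0 units.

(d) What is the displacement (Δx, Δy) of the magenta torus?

(0.7, 1.1)

The magenta torus started near (3.3, 6.3) and ended near (4.0, 7.4).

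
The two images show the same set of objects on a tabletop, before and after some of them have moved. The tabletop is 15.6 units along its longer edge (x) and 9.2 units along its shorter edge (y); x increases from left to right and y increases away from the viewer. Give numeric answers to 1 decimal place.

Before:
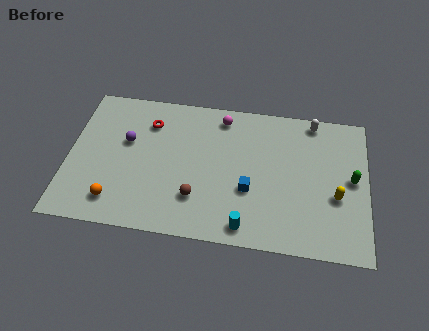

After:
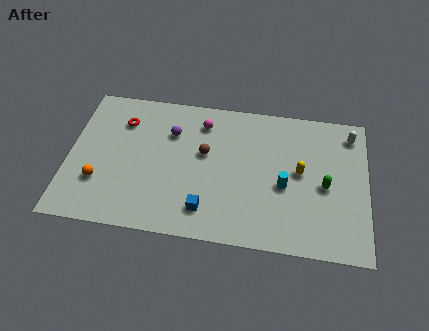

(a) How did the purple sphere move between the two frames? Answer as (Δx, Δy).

(2.3, 0.9)

From the two frames, the purple sphere sits at roughly (3.0, 5.6) before and (5.3, 6.5) after.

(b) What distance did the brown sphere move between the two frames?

2.9

From (6.8, 2.5) to (7.1, 5.4), the brown sphere covered √(0.3² + 2.9²) ≈ 2.9 units.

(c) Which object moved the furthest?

the cyan cylinder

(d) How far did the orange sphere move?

1.4

The orange sphere moved from about (2.6, 1.7) to (1.7, 2.8), a distance of √(0.9² + 1.1²) ≈ 1.4.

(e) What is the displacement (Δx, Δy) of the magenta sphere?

(-1.0, -0.5)

The magenta sphere was at about (7.9, 7.9) and moved to about (6.9, 7.4).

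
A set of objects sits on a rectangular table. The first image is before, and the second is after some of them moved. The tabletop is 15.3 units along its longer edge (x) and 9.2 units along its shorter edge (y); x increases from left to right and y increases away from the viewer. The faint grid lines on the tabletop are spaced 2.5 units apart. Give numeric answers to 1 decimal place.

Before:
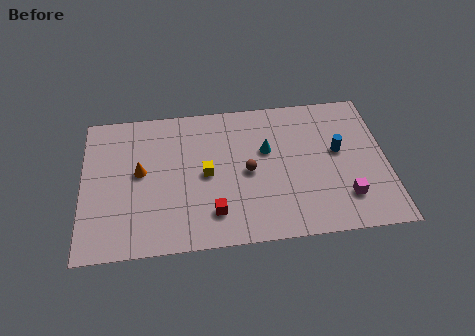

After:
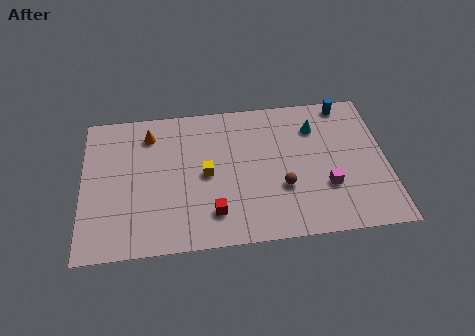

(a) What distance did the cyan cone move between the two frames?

2.8

The cyan cone moved from about (9.3, 5.7) to (11.8, 6.9), a distance of √(2.5² + 1.2²) ≈ 2.8.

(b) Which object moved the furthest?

the blue cylinder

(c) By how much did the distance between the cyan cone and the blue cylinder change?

-1.5

The distance was about 3.6 in the first image and 2.1 in the second, so they moved 1.5 units closer together.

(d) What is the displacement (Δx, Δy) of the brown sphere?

(1.7, -1.2)

From the two frames, the brown sphere sits at roughly (8.3, 4.4) before and (10.0, 3.2) after.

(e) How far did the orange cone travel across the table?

2.5

The orange cone was near (2.9, 5.0) before and (3.4, 7.4) after, so it travelled √(0.5² + 2.4²) ≈ 2.5 units.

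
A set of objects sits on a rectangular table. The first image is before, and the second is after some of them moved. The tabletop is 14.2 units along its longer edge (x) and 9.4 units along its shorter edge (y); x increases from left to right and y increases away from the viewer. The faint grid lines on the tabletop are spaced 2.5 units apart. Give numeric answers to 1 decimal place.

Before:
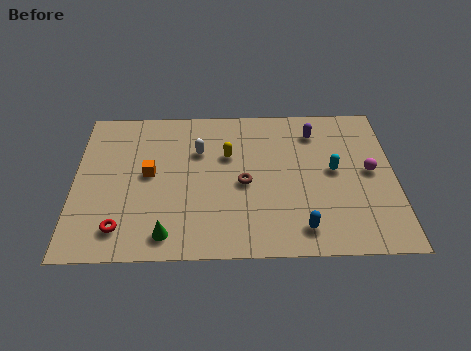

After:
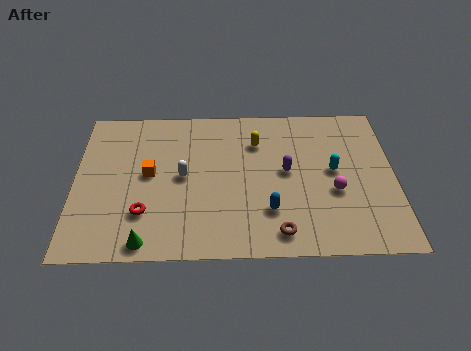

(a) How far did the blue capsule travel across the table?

1.8

From (10.0, 1.5) to (8.6, 2.6), the blue capsule covered √(1.4² + 1.1²) ≈ 1.8 units.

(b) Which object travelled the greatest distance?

the brown torus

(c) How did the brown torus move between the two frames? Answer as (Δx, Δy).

(1.5, -3.0)

The brown torus started near (7.5, 4.3) and ended near (9.0, 1.3).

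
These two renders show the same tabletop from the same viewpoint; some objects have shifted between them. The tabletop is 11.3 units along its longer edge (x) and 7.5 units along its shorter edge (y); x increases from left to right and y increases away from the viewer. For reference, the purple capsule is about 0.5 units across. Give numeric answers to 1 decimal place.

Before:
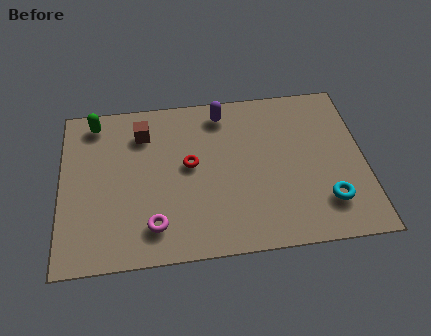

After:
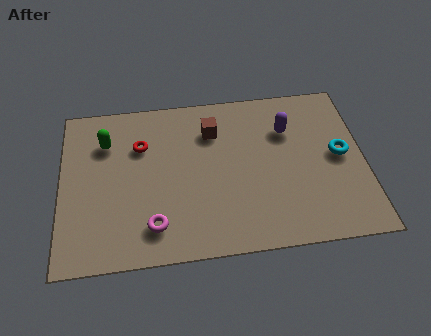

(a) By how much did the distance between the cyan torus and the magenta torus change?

+1.0

Before: roughly 6.4 units apart; after: 7.4. That's 1.0 units further apart.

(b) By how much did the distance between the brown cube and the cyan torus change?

-2.8

The distance was about 7.8 in the first image and 5.0 in the second, so they moved 2.8 units closer together.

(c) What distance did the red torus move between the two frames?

2.1

The red torus was near (4.8, 4.1) before and (3.0, 5.2) after, so it travelled √(1.8² + 1.1²) ≈ 2.1 units.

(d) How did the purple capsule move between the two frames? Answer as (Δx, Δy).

(2.4, -1.1)

From the two frames, the purple capsule sits at roughly (6.1, 6.4) before and (8.5, 5.3) after.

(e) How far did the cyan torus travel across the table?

2.2

The cyan torus was near (9.8, 1.8) before and (10.4, 3.9) after, so it travelled √(0.6² + 2.1²) ≈ 2.2 units.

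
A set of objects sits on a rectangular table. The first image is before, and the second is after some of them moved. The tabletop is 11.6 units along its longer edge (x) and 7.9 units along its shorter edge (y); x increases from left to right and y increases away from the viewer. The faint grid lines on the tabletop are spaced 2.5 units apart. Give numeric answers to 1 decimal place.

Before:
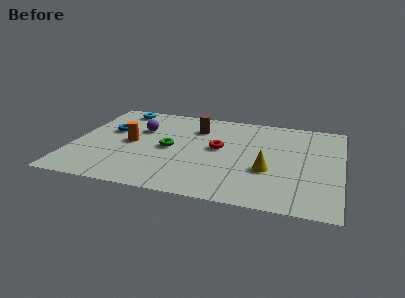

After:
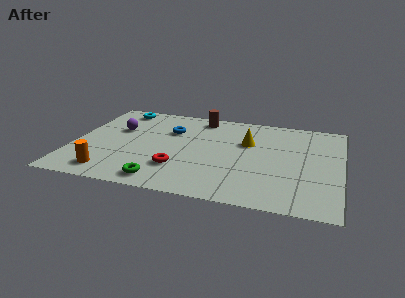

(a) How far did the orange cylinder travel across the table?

2.8

From (2.5, 3.9) to (1.8, 1.2), the orange cylinder covered √(0.7² + 2.7²) ≈ 2.8 units.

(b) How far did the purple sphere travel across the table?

1.0

The purple sphere was near (2.8, 5.2) before and (1.8, 5.0) after, so it travelled √(1.0² + 0.2²) ≈ 1.0 units.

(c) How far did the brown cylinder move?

1.0

From (5.2, 5.9) to (5.3, 6.9), the brown cylinder covered √(0.1² + 1.0²) ≈ 1.0 units.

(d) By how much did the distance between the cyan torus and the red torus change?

+0.3

Before: roughly 5.3 units apart; after: 5.6. That's 0.3 units further apart.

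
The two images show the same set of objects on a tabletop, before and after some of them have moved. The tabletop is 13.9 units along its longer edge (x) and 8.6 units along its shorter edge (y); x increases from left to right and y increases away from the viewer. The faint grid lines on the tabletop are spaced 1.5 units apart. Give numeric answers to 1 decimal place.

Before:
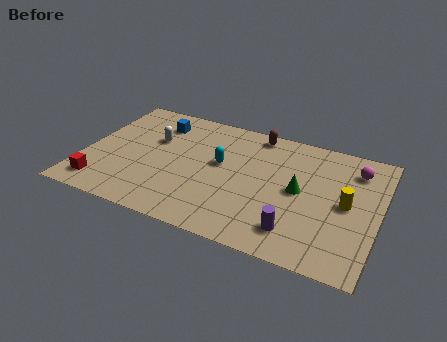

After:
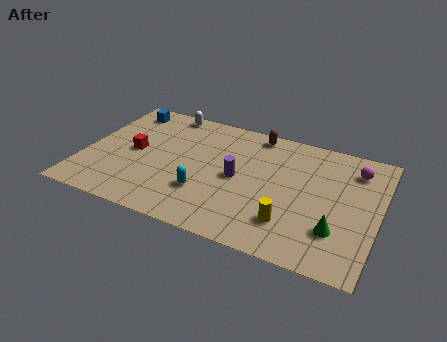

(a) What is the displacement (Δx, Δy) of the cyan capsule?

(-0.5, -2.3)

From the two frames, the cyan capsule sits at roughly (6.4, 4.9) before and (5.9, 2.6) after.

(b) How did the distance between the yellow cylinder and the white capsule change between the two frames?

-0.7

Before: roughly 9.4 units apart; after: 8.7. That's 0.7 units closer together.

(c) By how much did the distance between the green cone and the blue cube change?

+4.3

The distance was about 7.5 in the first image and 11.8 in the second, so they moved 4.3 units further apart.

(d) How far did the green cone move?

2.8

From (10.2, 4.4) to (12.1, 2.4), the green cone covered √(1.9² + 2.0²) ≈ 2.8 units.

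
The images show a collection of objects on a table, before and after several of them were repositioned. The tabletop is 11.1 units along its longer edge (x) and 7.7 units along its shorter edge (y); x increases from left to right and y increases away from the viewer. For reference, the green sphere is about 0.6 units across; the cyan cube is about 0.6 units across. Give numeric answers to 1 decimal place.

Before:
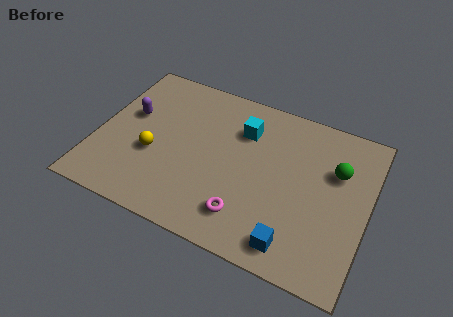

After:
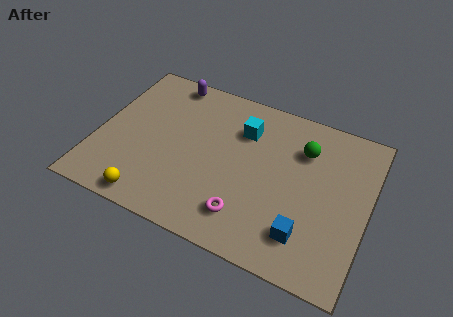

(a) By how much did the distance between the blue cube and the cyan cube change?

-0.3

They were about 5.2 units apart before and 4.9 after — 0.3 units closer together.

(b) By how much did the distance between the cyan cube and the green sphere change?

-1.4

The distance was about 3.9 in the first image and 2.5 in the second, so they moved 1.4 units closer together.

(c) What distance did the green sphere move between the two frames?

1.5

The green sphere was near (9.7, 5.1) before and (8.3, 5.6) after, so it travelled √(1.4² + 0.5²) ≈ 1.5 units.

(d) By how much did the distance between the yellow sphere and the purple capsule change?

+4.1

The distance was about 2.0 in the first image and 6.1 in the second, so they moved 4.1 units further apart.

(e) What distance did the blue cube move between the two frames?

0.7

From (8.4, 1.1) to (8.8, 1.7), the blue cube covered √(0.4² + 0.6²) ≈ 0.7 units.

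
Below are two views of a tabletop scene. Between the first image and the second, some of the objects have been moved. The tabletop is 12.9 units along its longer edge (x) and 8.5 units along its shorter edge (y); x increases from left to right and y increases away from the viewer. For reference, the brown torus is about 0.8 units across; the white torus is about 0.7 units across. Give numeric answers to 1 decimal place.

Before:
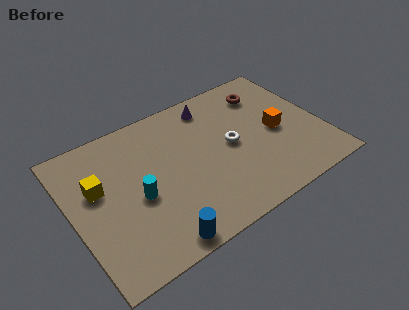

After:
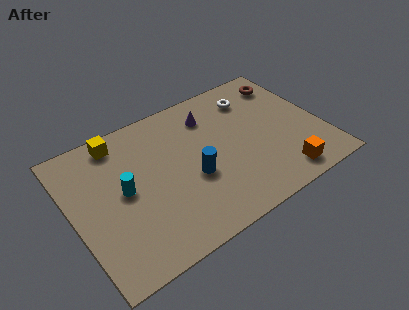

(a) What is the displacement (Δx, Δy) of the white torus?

(1.6, 2.4)

From the two frames, the white torus sits at roughly (8.2, 4.3) before and (9.8, 6.7) after.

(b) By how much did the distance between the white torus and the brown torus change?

-1.4

Before: roughly 3.3 units apart; after: 1.9. That's 1.4 units closer together.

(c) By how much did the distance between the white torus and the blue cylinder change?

-0.7

The distance was about 5.7 in the first image and 5.0 in the second, so they moved 0.7 units closer together.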